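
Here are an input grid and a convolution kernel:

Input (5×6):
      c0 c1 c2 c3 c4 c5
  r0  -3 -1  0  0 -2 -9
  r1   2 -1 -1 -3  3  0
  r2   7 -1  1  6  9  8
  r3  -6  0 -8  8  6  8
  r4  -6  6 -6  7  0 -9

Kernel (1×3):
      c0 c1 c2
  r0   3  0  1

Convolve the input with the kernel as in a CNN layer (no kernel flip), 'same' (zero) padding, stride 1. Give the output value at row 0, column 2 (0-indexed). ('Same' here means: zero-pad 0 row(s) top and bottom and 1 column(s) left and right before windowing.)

The receptive field on the zero-padded input at this output position is [-1 0 0]. Elementwise product with the kernel and sum: -1·3 + 0·1.

-3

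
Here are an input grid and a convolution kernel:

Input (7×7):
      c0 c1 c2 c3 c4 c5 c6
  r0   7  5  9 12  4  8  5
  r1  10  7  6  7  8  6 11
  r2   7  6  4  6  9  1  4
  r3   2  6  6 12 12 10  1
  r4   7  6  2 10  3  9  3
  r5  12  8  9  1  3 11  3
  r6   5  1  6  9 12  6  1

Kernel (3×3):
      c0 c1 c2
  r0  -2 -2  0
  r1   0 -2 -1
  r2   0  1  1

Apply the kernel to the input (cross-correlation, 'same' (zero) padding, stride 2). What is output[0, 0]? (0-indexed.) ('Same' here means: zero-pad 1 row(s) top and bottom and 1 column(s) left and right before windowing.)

-2

The receptive field on the zero-padded input at this output position is [0 0 0 / 0 7 5 / 0 10 7]. Elementwise product with the kernel and sum: 0·-2 + 0·-2 + 7·-2 + 5·-1 + 10·1 + 7·1.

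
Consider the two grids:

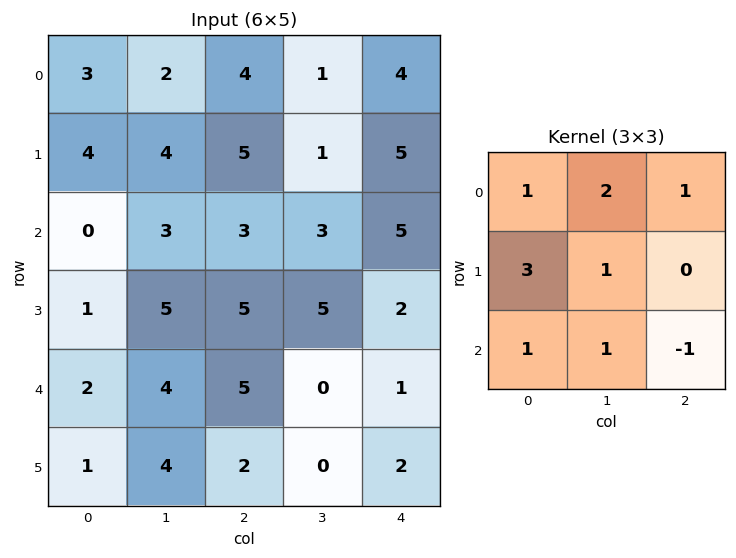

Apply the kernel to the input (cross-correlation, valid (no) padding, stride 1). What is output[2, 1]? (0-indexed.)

41

The receptive field on the input at this output position is [3 3 3 / 5 5 5 / 4 5 0]. Elementwise product with the kernel and sum: 3·1 + 3·2 + 3·1 + 5·3 + 5·1 + 4·1 + 5·1 + 0·-1.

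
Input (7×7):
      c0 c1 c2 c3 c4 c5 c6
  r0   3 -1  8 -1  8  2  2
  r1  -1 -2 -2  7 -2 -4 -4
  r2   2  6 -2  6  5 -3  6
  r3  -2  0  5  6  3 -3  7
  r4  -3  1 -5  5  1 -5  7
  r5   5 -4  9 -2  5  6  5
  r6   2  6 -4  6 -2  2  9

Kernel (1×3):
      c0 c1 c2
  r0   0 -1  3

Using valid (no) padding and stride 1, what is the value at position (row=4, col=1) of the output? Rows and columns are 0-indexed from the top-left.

The receptive field on the input at this output position is [1 -5 5]. Elementwise product with the kernel and sum: -5·-1 + 5·3.

20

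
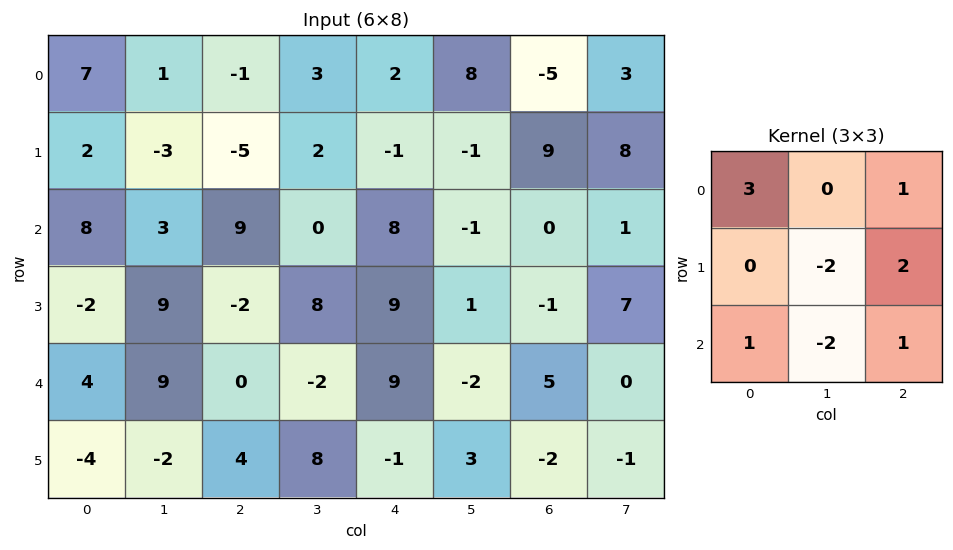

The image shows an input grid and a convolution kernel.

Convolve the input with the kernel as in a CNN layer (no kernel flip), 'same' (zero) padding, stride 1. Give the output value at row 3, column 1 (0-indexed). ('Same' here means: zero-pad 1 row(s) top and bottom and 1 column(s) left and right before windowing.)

-3

The receptive field on the zero-padded input at this output position is [8 3 9 / -2 9 -2 / 4 9 0]. Elementwise product with the kernel and sum: 8·3 + 9·1 + 9·-2 + -2·2 + 4·1 + 9·-2 + 0·1.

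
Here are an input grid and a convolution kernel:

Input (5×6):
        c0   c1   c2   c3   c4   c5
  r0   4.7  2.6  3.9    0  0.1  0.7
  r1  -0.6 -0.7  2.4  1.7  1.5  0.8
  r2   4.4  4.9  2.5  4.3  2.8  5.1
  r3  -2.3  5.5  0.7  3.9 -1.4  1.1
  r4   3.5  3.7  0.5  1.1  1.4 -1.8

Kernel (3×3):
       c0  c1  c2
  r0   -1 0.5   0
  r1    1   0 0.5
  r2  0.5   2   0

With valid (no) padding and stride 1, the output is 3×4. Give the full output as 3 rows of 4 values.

9.2 6.95 9.1 9.9
15.75 13.1 10.5 5.05
5.25 6.65 2.1 4.9

Output[0,0]: The receptive field on the input at this output position is [4.7 2.6 3.9 / -0.6 -0.7 2.4 / 4.4 4.9 2.5]. Elementwise product with the kernel and sum: 4.7·-1 + 2.6·0.5 + -0.6·1 + 2.4·0.5 + 4.4·0.5 + 4.9·2.
Output[0,1]: The receptive field on the input at this output position is [2.6 3.9 0 / -0.7 2.4 1.7 / 4.9 2.5 4.3]. Elementwise product with the kernel and sum: 2.6·-1 + 3.9·0.5 + -0.7·1 + 1.7·0.5 + 4.9·0.5 + 2.5·2.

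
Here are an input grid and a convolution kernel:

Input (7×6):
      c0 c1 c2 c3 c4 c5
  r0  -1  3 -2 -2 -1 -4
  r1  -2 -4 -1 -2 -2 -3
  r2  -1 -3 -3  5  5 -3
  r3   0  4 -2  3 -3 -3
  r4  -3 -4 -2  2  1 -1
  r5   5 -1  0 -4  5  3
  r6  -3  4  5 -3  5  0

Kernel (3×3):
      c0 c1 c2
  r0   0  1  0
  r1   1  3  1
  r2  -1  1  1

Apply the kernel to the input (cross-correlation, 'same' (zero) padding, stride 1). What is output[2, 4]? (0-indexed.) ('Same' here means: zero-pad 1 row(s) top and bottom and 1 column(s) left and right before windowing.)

6

The receptive field on the zero-padded input at this output position is [-2 -2 -3 / 5 5 -3 / 3 -3 -3]. Elementwise product with the kernel and sum: -2·1 + 5·1 + 5·3 + -3·1 + 3·-1 + -3·1 + -3·1.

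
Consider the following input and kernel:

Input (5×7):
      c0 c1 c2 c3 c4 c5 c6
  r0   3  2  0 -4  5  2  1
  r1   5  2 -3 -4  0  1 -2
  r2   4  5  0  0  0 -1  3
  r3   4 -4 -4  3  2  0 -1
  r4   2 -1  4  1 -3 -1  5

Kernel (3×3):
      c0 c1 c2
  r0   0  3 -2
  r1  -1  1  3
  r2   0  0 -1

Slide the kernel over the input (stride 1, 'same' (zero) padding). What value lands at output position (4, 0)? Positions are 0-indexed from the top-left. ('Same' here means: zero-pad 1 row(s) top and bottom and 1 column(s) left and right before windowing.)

The receptive field on the zero-padded input at this output position is [0 4 -4 / 0 2 -1 / 0 0 0]. Elementwise product with the kernel and sum: 4·3 + -4·-2 + 0·-1 + 2·1 + -1·3 + 0·-1.

19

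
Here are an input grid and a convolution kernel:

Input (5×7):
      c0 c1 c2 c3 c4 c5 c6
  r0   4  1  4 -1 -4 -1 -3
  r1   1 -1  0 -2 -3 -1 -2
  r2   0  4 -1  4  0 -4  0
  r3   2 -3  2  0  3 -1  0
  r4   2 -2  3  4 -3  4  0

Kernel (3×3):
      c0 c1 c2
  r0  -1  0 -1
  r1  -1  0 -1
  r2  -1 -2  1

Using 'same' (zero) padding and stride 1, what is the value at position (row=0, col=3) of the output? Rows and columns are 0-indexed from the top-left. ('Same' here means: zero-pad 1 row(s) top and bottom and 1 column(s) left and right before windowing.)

The receptive field on the zero-padded input at this output position is [0 0 0 / 4 -1 -4 / 0 -2 -3]. Elementwise product with the kernel and sum: 0·-1 + 0·-1 + 4·-1 + -4·-1 + 0·-1 + -2·-2 + -3·1.

1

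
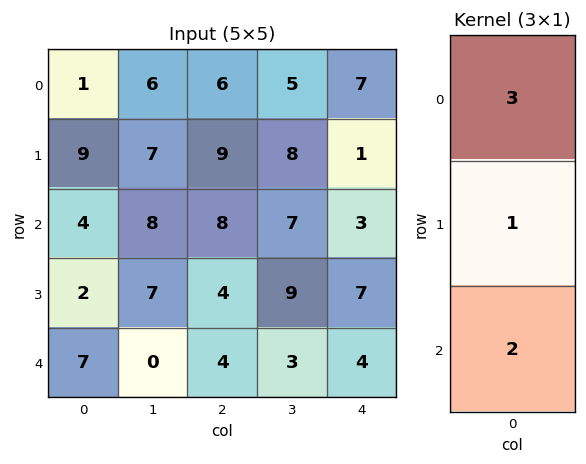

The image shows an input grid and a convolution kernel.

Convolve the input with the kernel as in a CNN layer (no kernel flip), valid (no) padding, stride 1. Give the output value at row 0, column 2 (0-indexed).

The receptive field on the input at this output position is [6 / 9 / 8]. Elementwise product with the kernel and sum: 6·3 + 9·1 + 8·2.

43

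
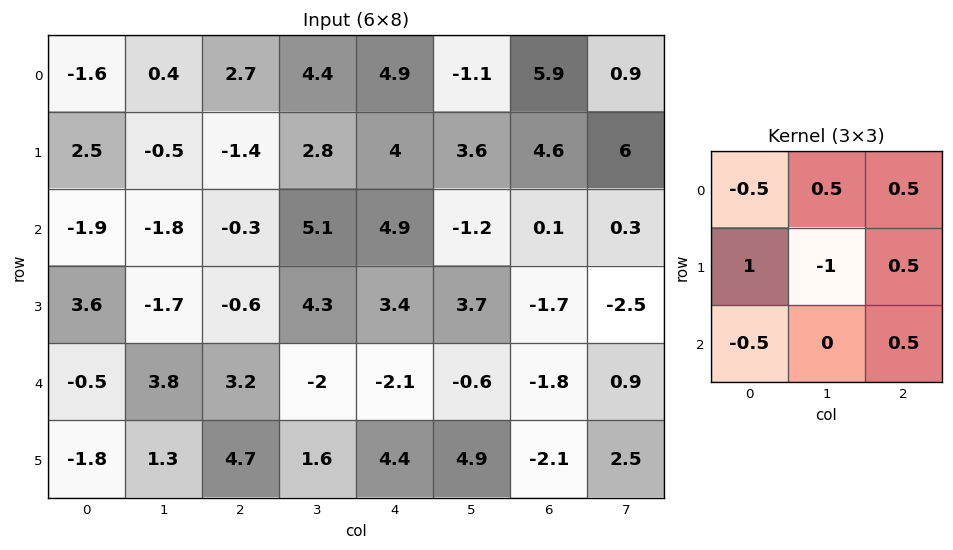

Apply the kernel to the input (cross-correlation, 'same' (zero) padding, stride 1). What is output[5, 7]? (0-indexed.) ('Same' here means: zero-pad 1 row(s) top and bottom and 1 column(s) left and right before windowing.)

The receptive field on the zero-padded input at this output position is [-1.8 0.9 0 / -2.1 2.5 0 / 0 0 0]. Elementwise product with the kernel and sum: -1.8·-0.5 + 0.9·0.5 + 0·0.5 + -2.1·1 + 2.5·-1 + 0·0.5 + 0·-0.5 + 0·0.5.

-3.25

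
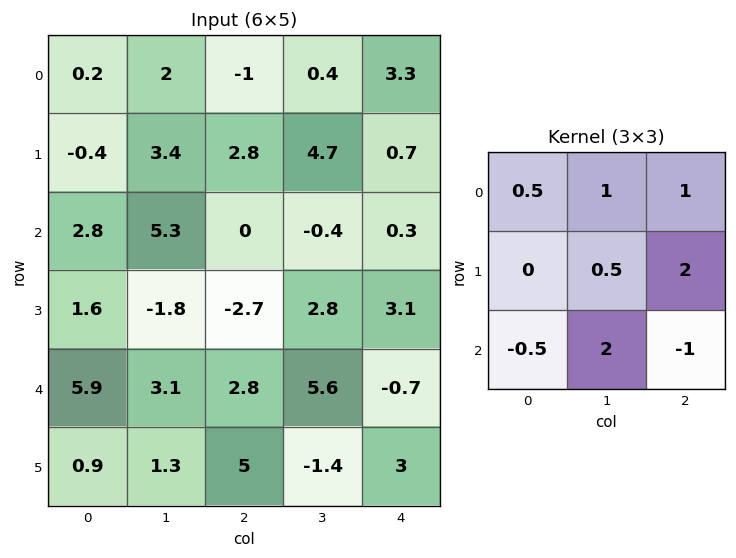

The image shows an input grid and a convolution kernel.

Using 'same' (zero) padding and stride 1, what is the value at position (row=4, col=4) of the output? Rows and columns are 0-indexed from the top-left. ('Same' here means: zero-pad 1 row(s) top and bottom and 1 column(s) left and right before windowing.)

The receptive field on the zero-padded input at this output position is [2.8 3.1 0 / 5.6 -0.7 0 / -1.4 3 0]. Elementwise product with the kernel and sum: 2.8·0.5 + 3.1·1 + 0·1 + -0.7·0.5 + 0·2 + -1.4·-0.5 + 3·2 + 0·-1.

10.85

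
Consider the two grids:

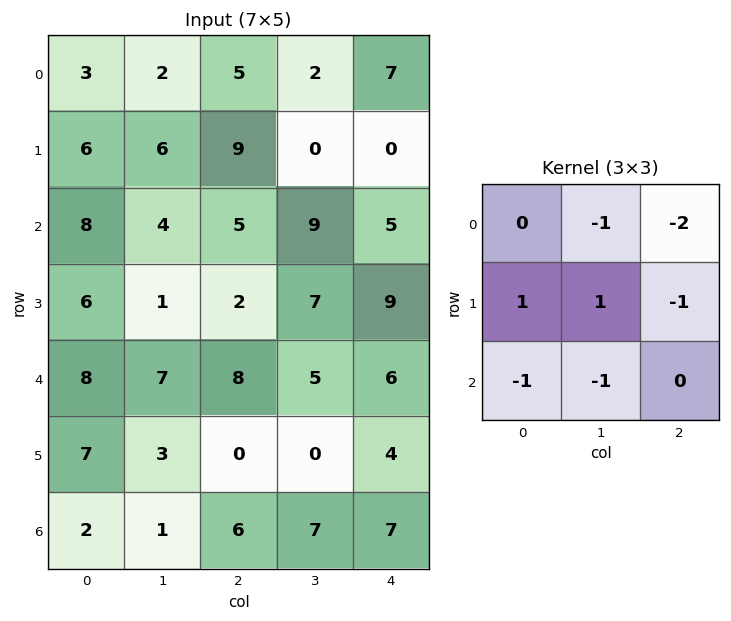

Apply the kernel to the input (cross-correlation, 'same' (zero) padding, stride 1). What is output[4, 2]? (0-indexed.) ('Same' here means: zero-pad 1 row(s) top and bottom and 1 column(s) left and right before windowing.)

The receptive field on the zero-padded input at this output position is [1 2 7 / 7 8 5 / 3 0 0]. Elementwise product with the kernel and sum: 2·-1 + 7·-2 + 7·1 + 8·1 + 5·-1 + 3·-1 + 0·-1.

-9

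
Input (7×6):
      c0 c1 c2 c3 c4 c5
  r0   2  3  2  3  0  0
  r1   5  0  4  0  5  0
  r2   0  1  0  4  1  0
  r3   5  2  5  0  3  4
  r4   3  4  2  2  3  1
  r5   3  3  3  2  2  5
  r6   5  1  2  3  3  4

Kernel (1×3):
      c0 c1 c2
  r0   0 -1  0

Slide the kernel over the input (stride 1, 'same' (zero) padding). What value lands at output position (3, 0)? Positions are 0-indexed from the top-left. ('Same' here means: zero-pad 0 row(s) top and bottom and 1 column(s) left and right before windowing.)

-5

The receptive field on the zero-padded input at this output position is [0 5 2]. Elementwise product with the kernel and sum: 5·-1.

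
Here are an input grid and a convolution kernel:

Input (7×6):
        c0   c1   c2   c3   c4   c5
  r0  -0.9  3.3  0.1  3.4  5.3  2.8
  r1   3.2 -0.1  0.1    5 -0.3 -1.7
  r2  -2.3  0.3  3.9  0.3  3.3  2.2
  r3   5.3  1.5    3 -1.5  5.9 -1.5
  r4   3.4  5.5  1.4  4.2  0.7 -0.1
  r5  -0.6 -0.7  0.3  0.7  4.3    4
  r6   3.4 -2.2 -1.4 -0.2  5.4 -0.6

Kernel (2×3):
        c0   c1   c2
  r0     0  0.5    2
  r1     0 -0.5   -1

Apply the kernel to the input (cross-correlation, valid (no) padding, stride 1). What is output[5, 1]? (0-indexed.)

2.45

The receptive field on the input at this output position is [-0.7 0.3 0.7 / -2.2 -1.4 -0.2]. Elementwise product with the kernel and sum: 0.3·0.5 + 0.7·2 + -1.4·-0.5 + -0.2·-1.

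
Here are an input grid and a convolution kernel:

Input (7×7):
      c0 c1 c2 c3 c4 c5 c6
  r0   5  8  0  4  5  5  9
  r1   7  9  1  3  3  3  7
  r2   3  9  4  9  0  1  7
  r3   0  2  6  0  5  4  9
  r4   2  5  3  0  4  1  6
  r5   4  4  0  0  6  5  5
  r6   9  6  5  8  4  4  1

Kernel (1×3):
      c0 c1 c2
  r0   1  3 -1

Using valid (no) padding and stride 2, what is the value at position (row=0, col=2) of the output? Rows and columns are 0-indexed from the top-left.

11

The receptive field on the input at this output position is [5 5 9]. Elementwise product with the kernel and sum: 5·1 + 5·3 + 9·-1.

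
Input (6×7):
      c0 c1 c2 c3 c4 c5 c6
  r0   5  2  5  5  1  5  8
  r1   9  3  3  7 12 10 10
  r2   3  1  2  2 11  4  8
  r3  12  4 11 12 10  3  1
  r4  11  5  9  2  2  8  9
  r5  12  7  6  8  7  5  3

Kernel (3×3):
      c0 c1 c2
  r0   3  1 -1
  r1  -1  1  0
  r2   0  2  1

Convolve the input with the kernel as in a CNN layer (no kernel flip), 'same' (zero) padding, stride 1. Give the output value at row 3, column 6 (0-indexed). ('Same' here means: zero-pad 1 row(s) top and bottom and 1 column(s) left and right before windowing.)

36

The receptive field on the zero-padded input at this output position is [4 8 0 / 3 1 0 / 8 9 0]. Elementwise product with the kernel and sum: 4·3 + 8·1 + 0·-1 + 3·-1 + 1·1 + 9·2 + 0·1.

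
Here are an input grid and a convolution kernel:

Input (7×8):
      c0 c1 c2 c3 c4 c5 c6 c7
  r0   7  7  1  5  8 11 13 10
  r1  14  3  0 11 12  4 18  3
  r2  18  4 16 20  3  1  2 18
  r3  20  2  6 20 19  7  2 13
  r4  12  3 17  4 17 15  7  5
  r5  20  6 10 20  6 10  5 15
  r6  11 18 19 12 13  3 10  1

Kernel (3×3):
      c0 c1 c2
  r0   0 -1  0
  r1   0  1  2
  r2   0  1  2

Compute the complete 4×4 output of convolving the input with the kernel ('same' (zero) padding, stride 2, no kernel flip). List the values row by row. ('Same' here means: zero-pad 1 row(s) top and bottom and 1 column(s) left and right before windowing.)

Output[0,0]: The receptive field on the zero-padded input at this output position is [0 0 0 / 0 7 7 / 0 14 3]. Elementwise product with the kernel and sum: 0·-1 + 7·1 + 7·2 + 14·1 + 3·2.
Output[0,1]: The receptive field on the zero-padded input at this output position is [0 0 0 / 7 1 5 / 3 0 11]. Elementwise product with the kernel and sum: 0·-1 + 1·1 + 5·2 + 0·1 + 11·2.

41 33 50 57
36 102 26 48
30 69 54 50
27 33 13 7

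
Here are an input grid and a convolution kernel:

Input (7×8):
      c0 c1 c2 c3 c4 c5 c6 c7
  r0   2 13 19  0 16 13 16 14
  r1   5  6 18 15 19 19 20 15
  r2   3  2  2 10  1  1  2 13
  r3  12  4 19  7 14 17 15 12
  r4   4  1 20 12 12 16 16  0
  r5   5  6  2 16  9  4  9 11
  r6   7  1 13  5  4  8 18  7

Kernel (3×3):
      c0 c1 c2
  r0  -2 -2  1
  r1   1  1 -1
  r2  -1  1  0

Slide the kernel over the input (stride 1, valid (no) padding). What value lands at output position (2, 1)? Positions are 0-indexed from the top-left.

The receptive field on the input at this output position is [2 2 10 / 4 19 7 / 1 20 12]. Elementwise product with the kernel and sum: 2·-2 + 2·-2 + 10·1 + 4·1 + 19·1 + 7·-1 + 1·-1 + 20·1.

37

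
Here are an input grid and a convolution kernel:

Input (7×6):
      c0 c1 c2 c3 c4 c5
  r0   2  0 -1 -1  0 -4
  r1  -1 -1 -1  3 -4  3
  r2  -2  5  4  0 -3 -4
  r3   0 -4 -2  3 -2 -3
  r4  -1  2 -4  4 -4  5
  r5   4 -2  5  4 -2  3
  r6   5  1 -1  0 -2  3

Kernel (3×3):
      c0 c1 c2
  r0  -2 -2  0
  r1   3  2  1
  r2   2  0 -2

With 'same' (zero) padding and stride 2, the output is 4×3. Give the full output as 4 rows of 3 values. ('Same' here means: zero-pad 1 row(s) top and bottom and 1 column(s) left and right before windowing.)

Output[0,0]: The receptive field on the zero-padded input at this output position is [0 0 0 / 0 2 0 / 0 -1 -1]. Elementwise product with the kernel and sum: 0·-2 + 0·-2 + 0·3 + 2·2 + 0·1 + 0·2 + -1·-2.

6 -11 -7
11 13 4
4 2 9
3 -5 -5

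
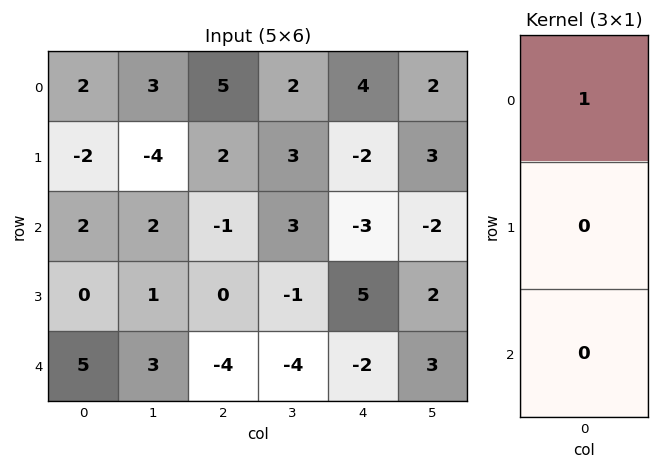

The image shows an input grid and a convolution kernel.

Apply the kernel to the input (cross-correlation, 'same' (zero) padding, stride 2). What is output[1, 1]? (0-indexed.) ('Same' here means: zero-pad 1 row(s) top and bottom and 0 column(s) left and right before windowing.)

The receptive field on the zero-padded input at this output position is [2 / -1 / 0]. Elementwise product with the kernel and sum: 2·1.

2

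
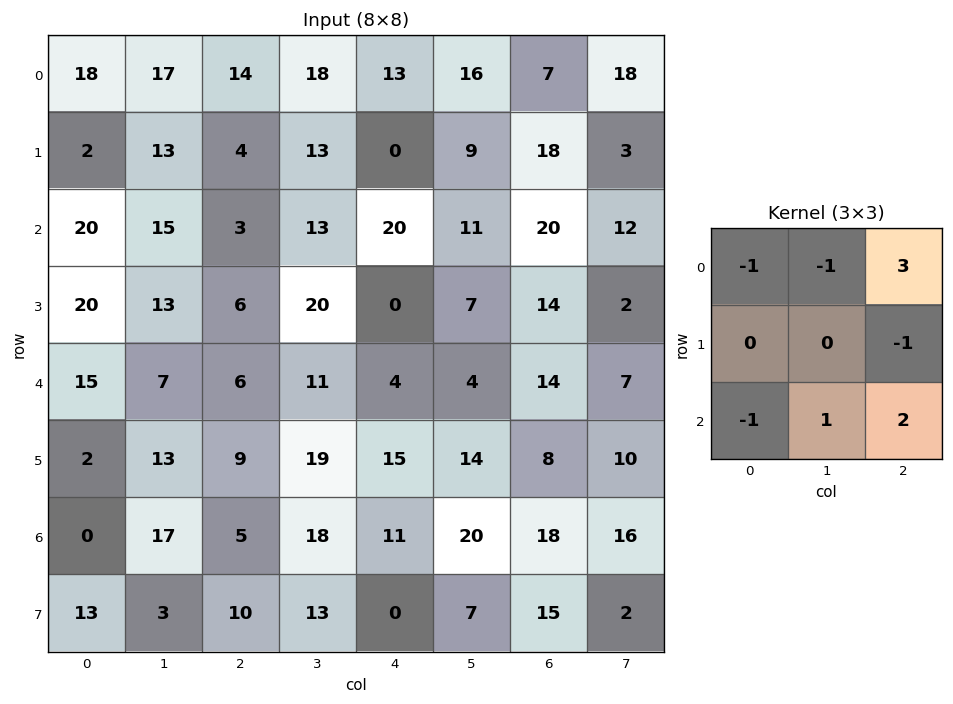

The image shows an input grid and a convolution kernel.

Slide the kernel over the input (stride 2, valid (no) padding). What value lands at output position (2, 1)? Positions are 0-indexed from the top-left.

15

The receptive field on the input at this output position is [6 11 4 / 9 19 15 / 5 18 11]. Elementwise product with the kernel and sum: 6·-1 + 11·-1 + 4·3 + 15·-1 + 5·-1 + 18·1 + 11·2.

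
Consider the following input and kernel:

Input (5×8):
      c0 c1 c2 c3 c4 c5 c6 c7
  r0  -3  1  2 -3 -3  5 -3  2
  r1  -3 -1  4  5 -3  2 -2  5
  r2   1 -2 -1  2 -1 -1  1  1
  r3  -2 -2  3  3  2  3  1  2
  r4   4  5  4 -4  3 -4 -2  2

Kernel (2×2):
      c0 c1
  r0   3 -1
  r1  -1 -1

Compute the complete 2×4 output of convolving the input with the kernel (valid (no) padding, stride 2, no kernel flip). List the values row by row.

Output[0,0]: The receptive field on the input at this output position is [-3 1 / -3 -1]. Elementwise product with the kernel and sum: -3·3 + 1·-1 + -3·-1 + -1·-1.
Output[0,1]: The receptive field on the input at this output position is [2 -3 / 4 5]. Elementwise product with the kernel and sum: 2·3 + -3·-1 + 4·-1 + 5·-1.

-6 0 -13 -14
9 -11 -7 -1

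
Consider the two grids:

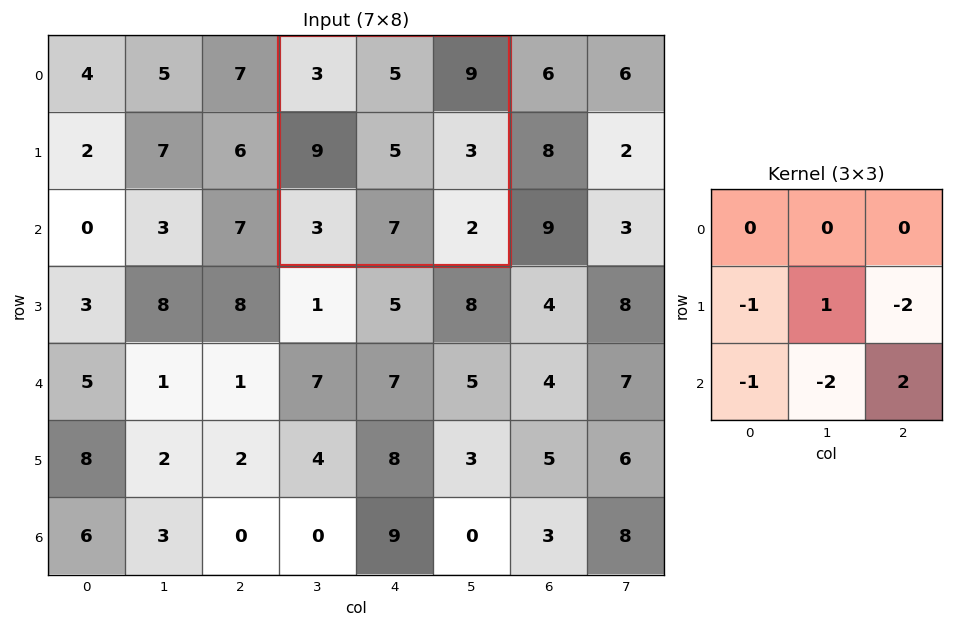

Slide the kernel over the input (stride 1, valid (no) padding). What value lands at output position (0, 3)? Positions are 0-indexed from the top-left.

The receptive field on the input at this output position is [3 5 9 / 9 5 3 / 3 7 2]. Elementwise product with the kernel and sum: 9·-1 + 5·1 + 3·-2 + 3·-1 + 7·-2 + 2·2.

-23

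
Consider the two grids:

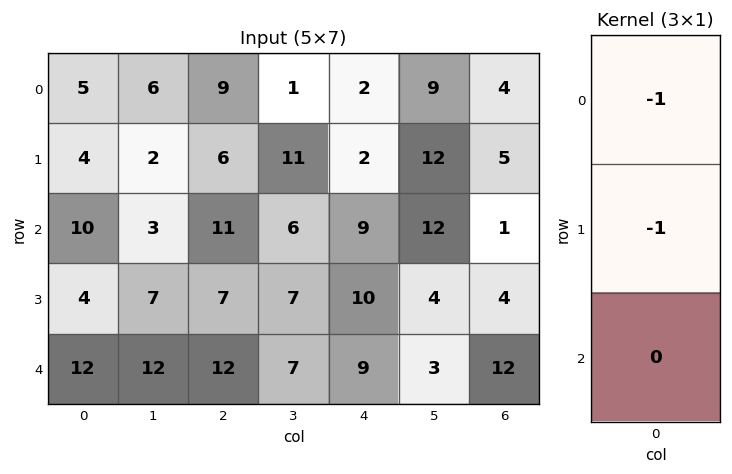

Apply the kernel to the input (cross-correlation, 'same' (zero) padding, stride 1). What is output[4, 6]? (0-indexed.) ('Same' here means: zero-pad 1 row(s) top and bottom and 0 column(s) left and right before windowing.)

The receptive field on the zero-padded input at this output position is [4 / 12 / 0]. Elementwise product with the kernel and sum: 4·-1 + 12·-1.

-16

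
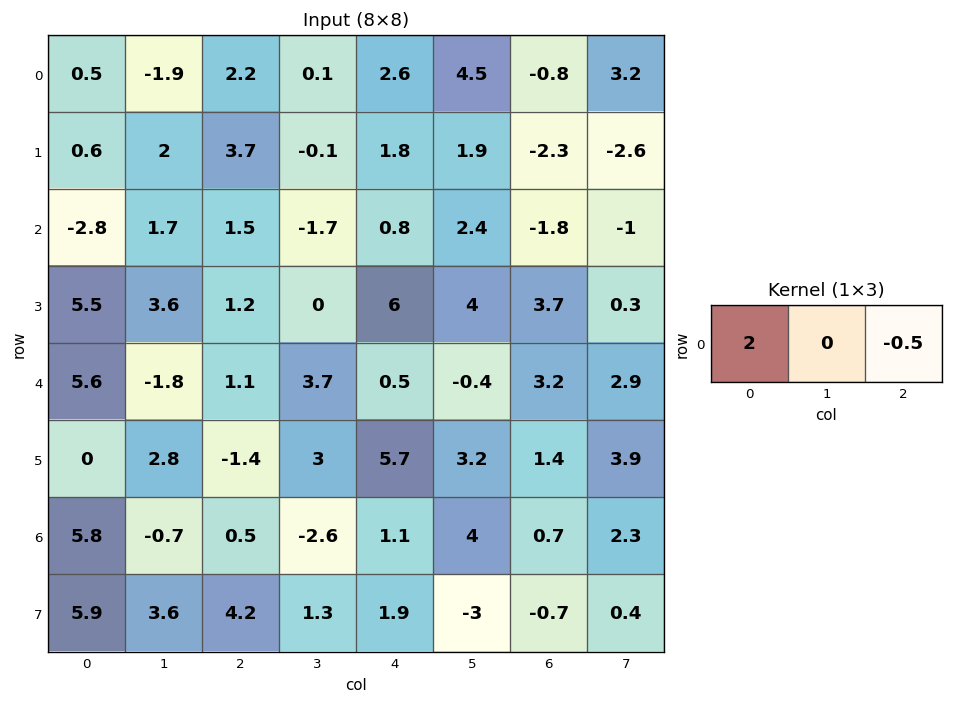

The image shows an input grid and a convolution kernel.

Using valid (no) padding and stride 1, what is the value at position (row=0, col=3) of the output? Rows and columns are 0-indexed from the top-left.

The receptive field on the input at this output position is [0.1 2.6 4.5]. Elementwise product with the kernel and sum: 0.1·2 + 4.5·-0.5.

-2.05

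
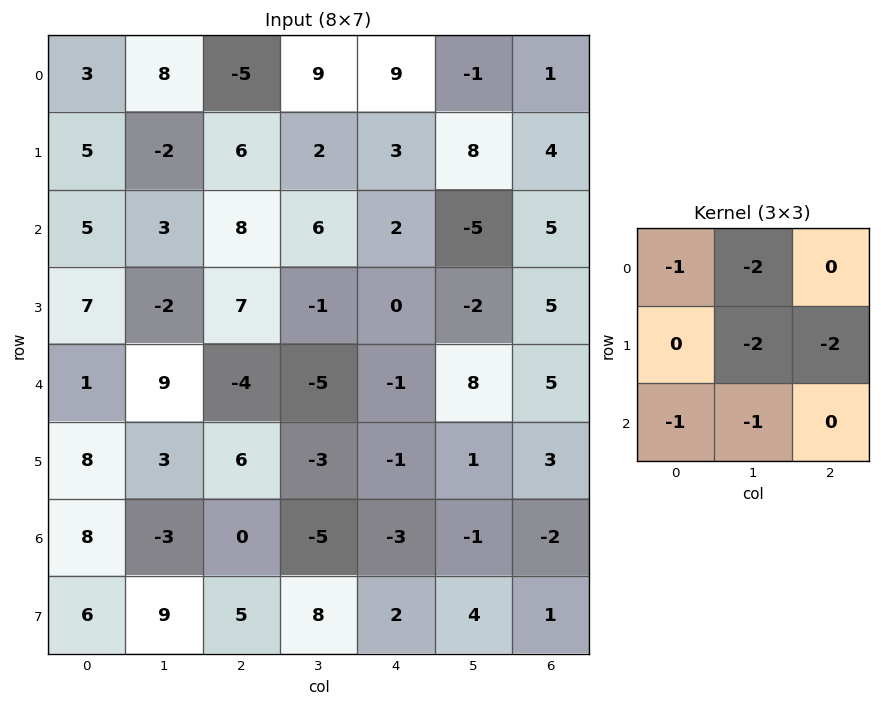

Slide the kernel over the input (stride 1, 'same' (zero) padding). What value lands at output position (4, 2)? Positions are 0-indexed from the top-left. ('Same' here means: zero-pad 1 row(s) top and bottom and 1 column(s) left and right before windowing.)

-3

The receptive field on the zero-padded input at this output position is [-2 7 -1 / 9 -4 -5 / 3 6 -3]. Elementwise product with the kernel and sum: -2·-1 + 7·-2 + -4·-2 + -5·-2 + 3·-1 + 6·-1.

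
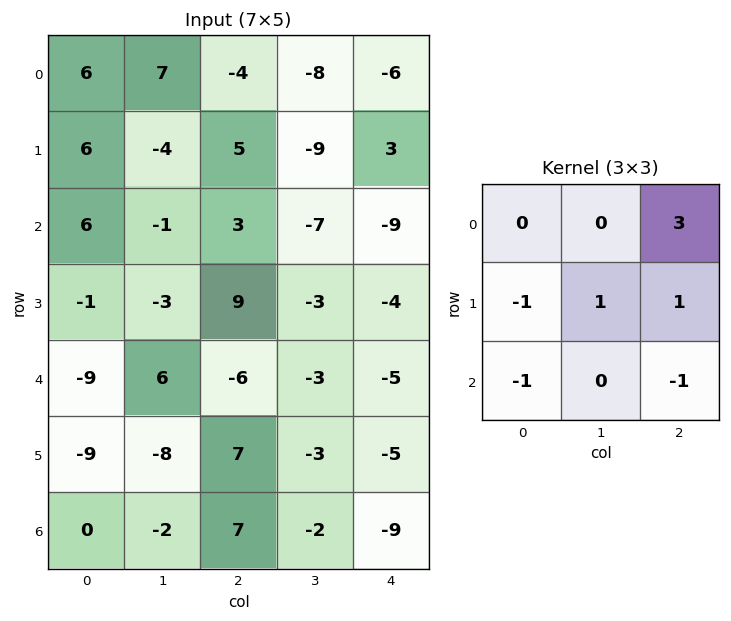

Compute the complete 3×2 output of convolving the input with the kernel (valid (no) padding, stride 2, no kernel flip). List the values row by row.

-26 -23
31 -32
-17 -28

Output[0,0]: The receptive field on the input at this output position is [6 7 -4 / 6 -4 5 / 6 -1 3]. Elementwise product with the kernel and sum: -4·3 + 6·-1 + -4·1 + 5·1 + 6·-1 + 3·-1.
Output[0,1]: The receptive field on the input at this output position is [-4 -8 -6 / 5 -9 3 / 3 -7 -9]. Elementwise product with the kernel and sum: -6·3 + 5·-1 + -9·1 + 3·1 + 3·-1 + -9·-1.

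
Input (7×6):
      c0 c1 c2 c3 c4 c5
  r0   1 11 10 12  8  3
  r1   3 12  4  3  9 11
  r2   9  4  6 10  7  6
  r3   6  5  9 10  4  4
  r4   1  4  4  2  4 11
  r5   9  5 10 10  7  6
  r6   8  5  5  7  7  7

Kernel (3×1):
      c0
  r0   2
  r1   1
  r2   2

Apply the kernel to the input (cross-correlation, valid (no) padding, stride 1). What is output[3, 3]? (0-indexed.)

The receptive field on the input at this output position is [10 / 2 / 10]. Elementwise product with the kernel and sum: 10·2 + 2·1 + 10·2.

42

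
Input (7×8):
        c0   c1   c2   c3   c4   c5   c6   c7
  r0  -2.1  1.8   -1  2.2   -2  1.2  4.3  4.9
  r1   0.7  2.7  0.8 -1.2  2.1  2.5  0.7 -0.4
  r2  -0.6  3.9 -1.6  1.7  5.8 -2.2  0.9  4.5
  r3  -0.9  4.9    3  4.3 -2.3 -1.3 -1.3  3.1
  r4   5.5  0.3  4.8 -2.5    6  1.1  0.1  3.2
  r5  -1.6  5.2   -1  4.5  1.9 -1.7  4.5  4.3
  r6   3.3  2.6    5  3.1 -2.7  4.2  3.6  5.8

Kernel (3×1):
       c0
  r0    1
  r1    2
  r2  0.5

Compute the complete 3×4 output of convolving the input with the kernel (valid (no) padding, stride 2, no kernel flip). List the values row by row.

-1 -0.2 5.1 6.15
0.35 6.8 4.2 -1.65
3.95 5.3 8.45 10.9

Output[0,0]: The receptive field on the input at this output position is [-2.1 / 0.7 / -0.6]. Elementwise product with the kernel and sum: -2.1·1 + 0.7·2 + -0.6·0.5.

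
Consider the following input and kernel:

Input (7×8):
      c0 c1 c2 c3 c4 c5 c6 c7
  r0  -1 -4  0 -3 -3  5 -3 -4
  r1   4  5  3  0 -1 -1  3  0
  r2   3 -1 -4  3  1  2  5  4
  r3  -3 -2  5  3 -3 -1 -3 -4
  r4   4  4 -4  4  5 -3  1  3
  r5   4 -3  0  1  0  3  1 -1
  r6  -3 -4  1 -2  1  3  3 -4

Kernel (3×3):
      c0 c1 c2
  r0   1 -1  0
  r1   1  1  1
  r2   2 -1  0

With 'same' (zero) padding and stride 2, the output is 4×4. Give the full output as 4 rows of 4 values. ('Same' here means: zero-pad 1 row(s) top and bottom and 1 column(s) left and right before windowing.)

Output[0,0]: The receptive field on the zero-padded input at this output position is [0 0 0 / 0 -1 -4 / 0 4 5]. Elementwise product with the kernel and sum: 0·1 + 0·-1 + 0·1 + -1·1 + -4·1 + 0·2 + 4·-1.
Output[0,1]: The receptive field on the zero-padded input at this output position is [0 0 0 / -4 0 -3 / 5 3 0]. Elementwise product with the kernel and sum: 0·1 + 0·-1 + -4·1 + 0·1 + -3·1 + 5·2 + 3·-1.

-9 0 0 -7
1 -9 16 8
7 -9 14 8
-11 -8 3 4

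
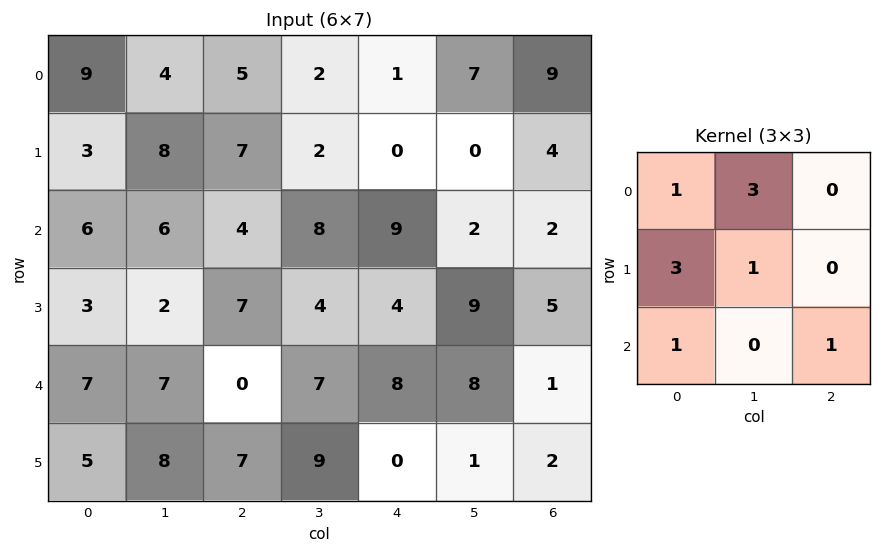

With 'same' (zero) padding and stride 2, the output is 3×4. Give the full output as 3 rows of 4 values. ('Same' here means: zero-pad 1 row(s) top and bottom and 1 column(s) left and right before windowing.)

Output[0,0]: The receptive field on the zero-padded input at this output position is [0 0 0 / 0 9 4 / 0 3 8]. Elementwise product with the kernel and sum: 0·1 + 0·3 + 0·3 + 9·1 + 0·1 + 8·1.
Output[0,1]: The receptive field on the zero-padded input at this output position is [0 0 0 / 4 5 2 / 8 7 2]. Elementwise product with the kernel and sum: 0·1 + 0·3 + 4·3 + 5·1 + 8·1 + 2·1.

17 27 9 30
17 57 48 29
24 61 55 50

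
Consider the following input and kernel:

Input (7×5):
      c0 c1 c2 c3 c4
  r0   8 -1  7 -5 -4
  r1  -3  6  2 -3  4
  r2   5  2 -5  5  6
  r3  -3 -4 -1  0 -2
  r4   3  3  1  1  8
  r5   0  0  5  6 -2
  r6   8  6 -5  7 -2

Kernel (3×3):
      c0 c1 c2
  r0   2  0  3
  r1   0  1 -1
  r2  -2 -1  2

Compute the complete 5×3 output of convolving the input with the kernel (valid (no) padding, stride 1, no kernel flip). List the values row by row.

19 -1 12
15 2 13
-15 13 23
3 -1 -35
-28 15 33

Output[0,0]: The receptive field on the input at this output position is [8 -1 7 / -3 6 2 / 5 2 -5]. Elementwise product with the kernel and sum: 8·2 + 7·3 + 6·1 + 2·-1 + 5·-2 + 2·-1 + -5·2.
Output[0,1]: The receptive field on the input at this output position is [-1 7 -5 / 6 2 -3 / 2 -5 5]. Elementwise product with the kernel and sum: -1·2 + -5·3 + 2·1 + -3·-1 + 2·-2 + -5·-1 + 5·2.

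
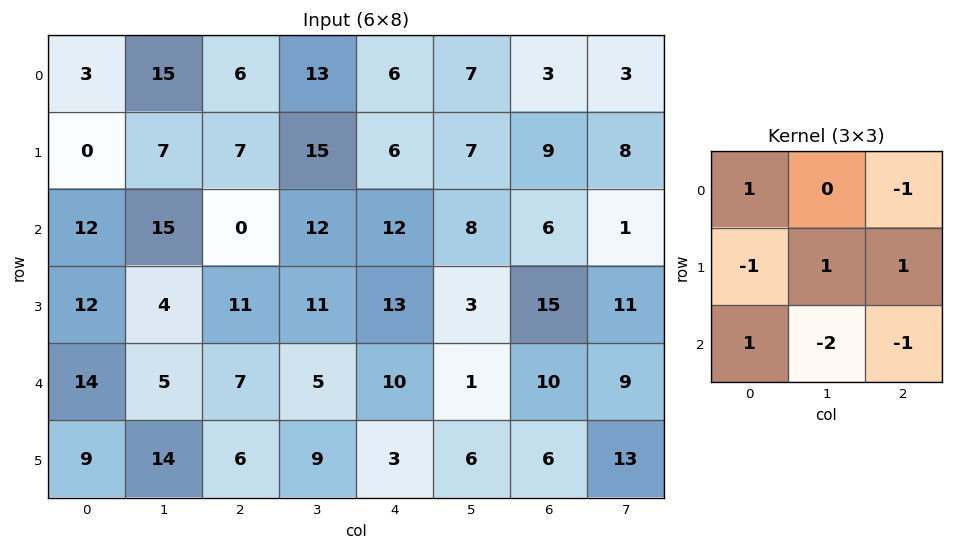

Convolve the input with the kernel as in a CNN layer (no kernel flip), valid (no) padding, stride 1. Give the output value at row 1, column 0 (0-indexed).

The receptive field on the input at this output position is [0 7 7 / 12 15 0 / 12 4 11]. Elementwise product with the kernel and sum: 0·1 + 7·-1 + 12·-1 + 15·1 + 0·1 + 12·1 + 4·-2 + 11·-1.

-11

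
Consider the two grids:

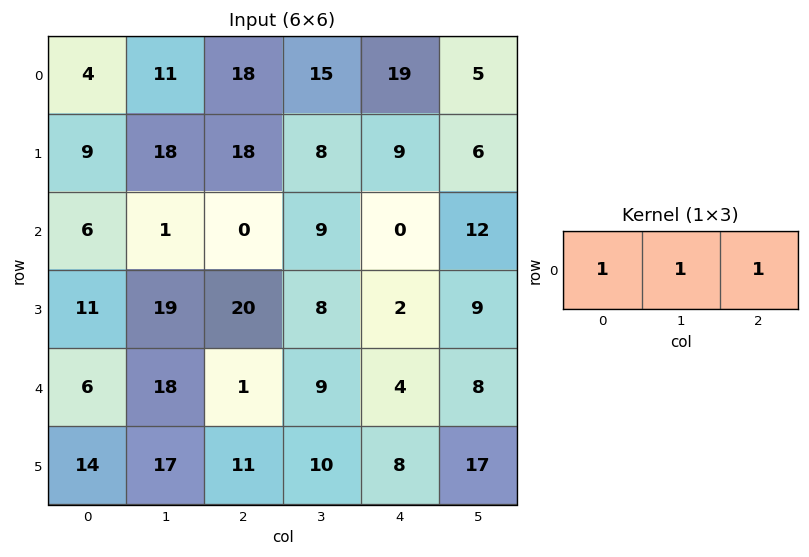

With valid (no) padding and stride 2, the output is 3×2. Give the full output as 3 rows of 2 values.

Output[0,0]: The receptive field on the input at this output position is [4 11 18]. Elementwise product with the kernel and sum: 4·1 + 11·1 + 18·1.
Output[0,1]: The receptive field on the input at this output position is [18 15 19]. Elementwise product with the kernel and sum: 18·1 + 15·1 + 19·1.

33 52
7 9
25 14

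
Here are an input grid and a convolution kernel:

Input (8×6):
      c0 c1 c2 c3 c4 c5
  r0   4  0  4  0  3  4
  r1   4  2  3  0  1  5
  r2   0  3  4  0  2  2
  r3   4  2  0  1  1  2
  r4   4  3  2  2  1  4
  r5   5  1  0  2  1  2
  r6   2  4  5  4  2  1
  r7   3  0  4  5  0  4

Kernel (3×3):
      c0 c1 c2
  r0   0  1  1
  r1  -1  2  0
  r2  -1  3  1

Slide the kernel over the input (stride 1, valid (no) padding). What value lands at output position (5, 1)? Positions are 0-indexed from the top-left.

25

The receptive field on the input at this output position is [1 0 2 / 4 5 4 / 0 4 5]. Elementwise product with the kernel and sum: 0·1 + 2·1 + 4·-1 + 5·2 + 0·-1 + 4·3 + 5·1.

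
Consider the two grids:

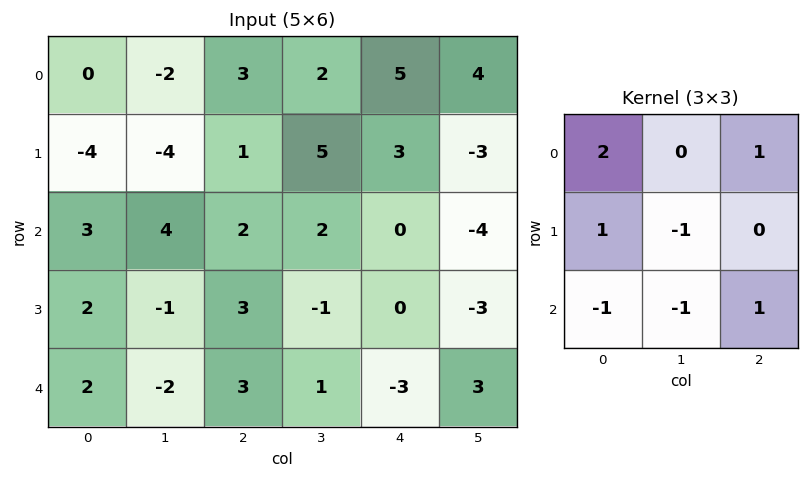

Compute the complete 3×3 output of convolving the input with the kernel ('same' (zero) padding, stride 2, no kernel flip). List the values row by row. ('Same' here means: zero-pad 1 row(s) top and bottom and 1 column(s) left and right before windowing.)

0 3 -14
-10 -4 7
-3 -8 -1

Output[0,0]: The receptive field on the zero-padded input at this output position is [0 0 0 / 0 0 -2 / 0 -4 -4]. Elementwise product with the kernel and sum: 0·2 + 0·1 + 0·1 + 0·-1 + 0·-1 + -4·-1 + -4·1.
Output[0,1]: The receptive field on the zero-padded input at this output position is [0 0 0 / -2 3 2 / -4 1 5]. Elementwise product with the kernel and sum: 0·2 + 0·1 + -2·1 + 3·-1 + -4·-1 + 1·-1 + 5·1.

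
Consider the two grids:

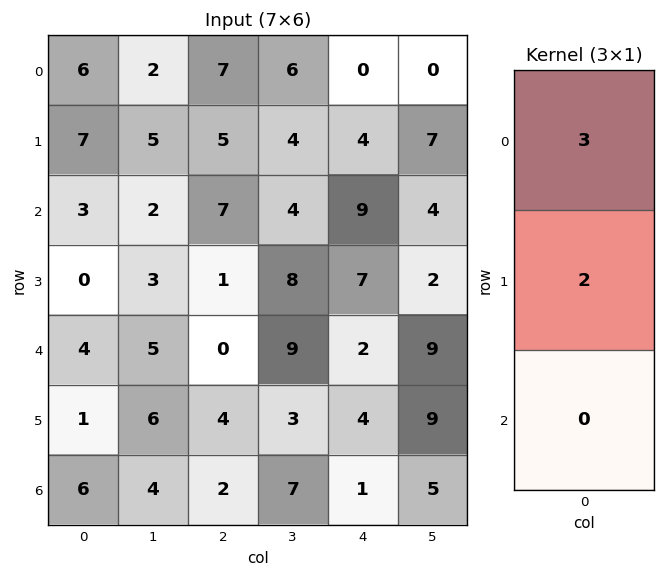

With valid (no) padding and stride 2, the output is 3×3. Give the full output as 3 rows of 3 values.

32 31 8
9 23 41
14 8 14

Output[0,0]: The receptive field on the input at this output position is [6 / 7 / 3]. Elementwise product with the kernel and sum: 6·3 + 7·2.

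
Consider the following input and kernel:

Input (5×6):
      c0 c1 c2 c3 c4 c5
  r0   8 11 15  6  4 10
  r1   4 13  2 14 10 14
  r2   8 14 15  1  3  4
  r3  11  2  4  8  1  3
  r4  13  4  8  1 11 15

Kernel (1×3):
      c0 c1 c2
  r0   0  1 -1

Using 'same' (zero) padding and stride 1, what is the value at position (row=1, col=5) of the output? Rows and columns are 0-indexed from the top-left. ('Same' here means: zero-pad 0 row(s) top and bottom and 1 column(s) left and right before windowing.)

14

The receptive field on the zero-padded input at this output position is [10 14 0]. Elementwise product with the kernel and sum: 14·1 + 0·-1.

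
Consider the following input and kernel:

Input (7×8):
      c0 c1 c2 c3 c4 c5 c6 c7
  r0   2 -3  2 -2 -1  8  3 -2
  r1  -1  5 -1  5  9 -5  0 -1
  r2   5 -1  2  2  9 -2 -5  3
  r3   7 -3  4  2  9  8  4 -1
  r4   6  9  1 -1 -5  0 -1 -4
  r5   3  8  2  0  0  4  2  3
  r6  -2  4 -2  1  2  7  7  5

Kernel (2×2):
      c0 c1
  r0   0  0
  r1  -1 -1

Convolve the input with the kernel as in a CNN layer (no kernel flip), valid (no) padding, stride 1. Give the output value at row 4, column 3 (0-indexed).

The receptive field on the input at this output position is [-1 -5 / 0 0]. Elementwise product with the kernel and sum: 0·-1 + 0·-1.

0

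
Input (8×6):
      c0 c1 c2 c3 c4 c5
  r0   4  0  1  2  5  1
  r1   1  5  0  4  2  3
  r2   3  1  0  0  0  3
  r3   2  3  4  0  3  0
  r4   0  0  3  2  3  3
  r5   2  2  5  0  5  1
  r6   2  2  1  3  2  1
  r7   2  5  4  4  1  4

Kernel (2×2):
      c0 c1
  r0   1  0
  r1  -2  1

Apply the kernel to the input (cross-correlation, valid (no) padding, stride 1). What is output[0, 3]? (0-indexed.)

The receptive field on the input at this output position is [2 5 / 4 2]. Elementwise product with the kernel and sum: 2·1 + 4·-2 + 2·1.

-4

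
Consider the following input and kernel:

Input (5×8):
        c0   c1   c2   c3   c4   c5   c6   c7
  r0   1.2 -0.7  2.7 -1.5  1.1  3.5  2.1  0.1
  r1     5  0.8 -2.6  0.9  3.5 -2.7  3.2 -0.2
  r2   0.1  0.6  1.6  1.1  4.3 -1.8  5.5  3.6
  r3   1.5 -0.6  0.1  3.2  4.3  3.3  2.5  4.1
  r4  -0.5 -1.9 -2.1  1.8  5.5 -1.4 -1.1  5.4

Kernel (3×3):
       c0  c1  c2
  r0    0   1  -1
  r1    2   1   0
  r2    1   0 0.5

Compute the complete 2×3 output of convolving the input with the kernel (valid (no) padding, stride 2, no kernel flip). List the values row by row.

8.3 -3.15 12.75
-0.15 0.85 9.55

Output[0,0]: The receptive field on the input at this output position is [1.2 -0.7 2.7 / 5 0.8 -2.6 / 0.1 0.6 1.6]. Elementwise product with the kernel and sum: -0.7·1 + 2.7·-1 + 5·2 + 0.8·1 + 0.1·1 + 1.6·0.5.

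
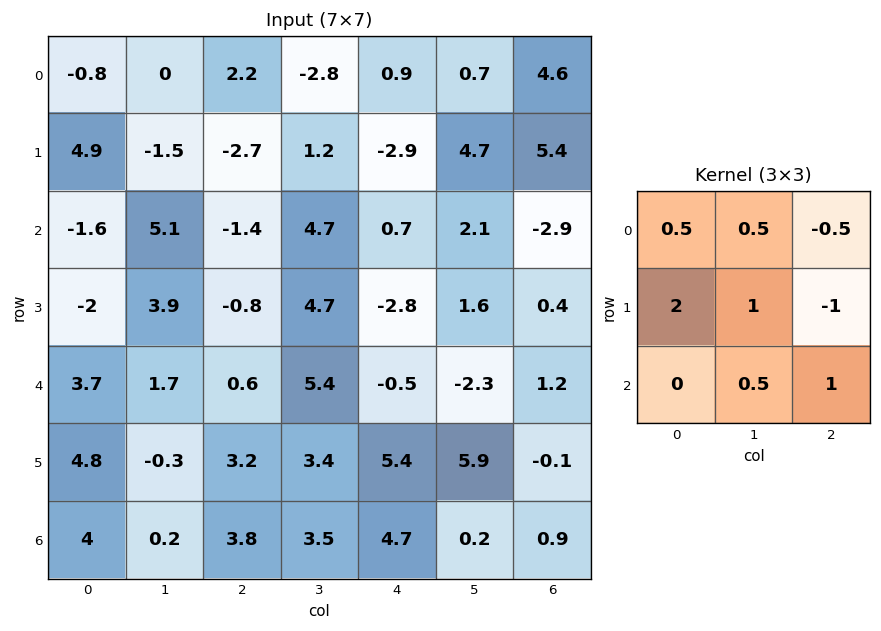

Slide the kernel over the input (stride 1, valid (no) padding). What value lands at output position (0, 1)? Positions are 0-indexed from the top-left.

-0.4

The receptive field on the input at this output position is [0 2.2 -2.8 / -1.5 -2.7 1.2 / 5.1 -1.4 4.7]. Elementwise product with the kernel and sum: 0·0.5 + 2.2·0.5 + -2.8·-0.5 + -1.5·2 + -2.7·1 + 1.2·-1 + -1.4·0.5 + 4.7·1.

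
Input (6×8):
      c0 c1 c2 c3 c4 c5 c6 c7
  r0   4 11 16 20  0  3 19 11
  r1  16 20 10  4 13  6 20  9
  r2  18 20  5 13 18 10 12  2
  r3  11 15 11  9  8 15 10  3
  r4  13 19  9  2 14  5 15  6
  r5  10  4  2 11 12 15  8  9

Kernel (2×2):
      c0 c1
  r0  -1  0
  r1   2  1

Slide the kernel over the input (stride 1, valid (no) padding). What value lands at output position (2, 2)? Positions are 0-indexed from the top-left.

26

The receptive field on the input at this output position is [5 13 / 11 9]. Elementwise product with the kernel and sum: 5·-1 + 11·2 + 9·1.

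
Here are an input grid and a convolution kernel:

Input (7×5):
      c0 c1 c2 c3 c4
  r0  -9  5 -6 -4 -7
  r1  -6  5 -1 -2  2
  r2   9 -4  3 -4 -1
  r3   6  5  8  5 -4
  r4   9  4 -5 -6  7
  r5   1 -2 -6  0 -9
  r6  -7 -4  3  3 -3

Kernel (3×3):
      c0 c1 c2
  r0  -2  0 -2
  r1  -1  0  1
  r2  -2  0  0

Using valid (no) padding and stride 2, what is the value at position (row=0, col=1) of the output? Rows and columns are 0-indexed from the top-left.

23

The receptive field on the input at this output position is [-6 -4 -7 / -1 -2 2 / 3 -4 -1]. Elementwise product with the kernel and sum: -6·-2 + -7·-2 + -1·-1 + 2·1 + 3·-2.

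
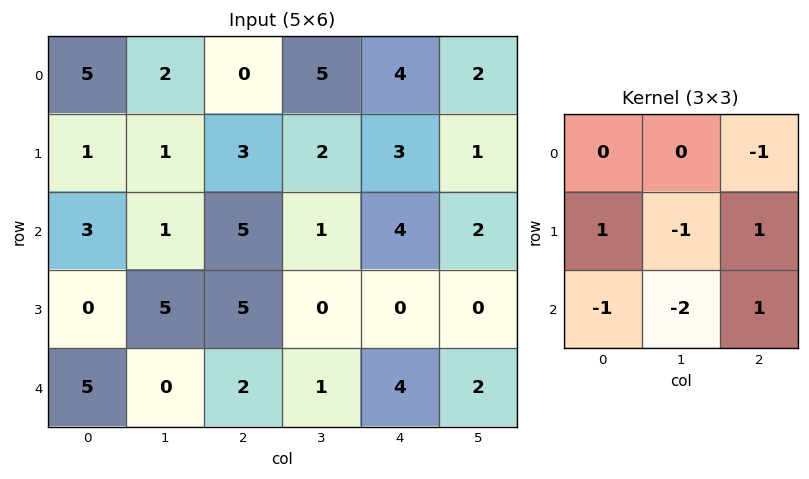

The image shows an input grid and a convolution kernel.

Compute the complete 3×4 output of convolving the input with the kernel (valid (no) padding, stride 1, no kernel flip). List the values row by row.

Output[0,0]: The receptive field on the input at this output position is [5 2 0 / 1 1 3 / 3 1 5]. Elementwise product with the kernel and sum: 0·-1 + 1·1 + 1·-1 + 3·1 + 3·-1 + 1·-2 + 5·1.
Output[0,1]: The receptive field on the input at this output position is [2 0 5 / 1 3 2 / 1 5 1]. Elementwise product with the kernel and sum: 5·-1 + 1·1 + 3·-1 + 2·1 + 1·-1 + 5·-2 + 1·1.

3 -15 -3 -9
-1 -20 0 -2
-8 -4 1 -9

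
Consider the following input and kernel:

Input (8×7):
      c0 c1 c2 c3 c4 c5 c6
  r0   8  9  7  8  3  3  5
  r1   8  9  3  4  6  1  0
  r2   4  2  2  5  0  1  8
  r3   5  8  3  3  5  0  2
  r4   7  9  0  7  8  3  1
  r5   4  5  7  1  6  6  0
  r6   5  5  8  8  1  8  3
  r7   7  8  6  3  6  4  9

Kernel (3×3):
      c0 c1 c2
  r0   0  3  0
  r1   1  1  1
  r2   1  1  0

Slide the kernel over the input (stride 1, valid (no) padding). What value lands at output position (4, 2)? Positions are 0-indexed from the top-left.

51

The receptive field on the input at this output position is [0 7 8 / 7 1 6 / 8 8 1]. Elementwise product with the kernel and sum: 7·3 + 7·1 + 1·1 + 6·1 + 8·1 + 8·1.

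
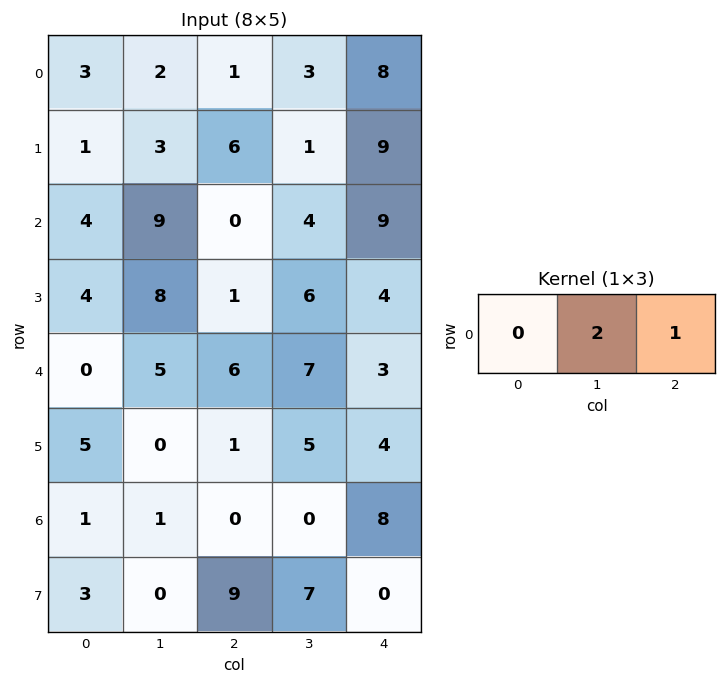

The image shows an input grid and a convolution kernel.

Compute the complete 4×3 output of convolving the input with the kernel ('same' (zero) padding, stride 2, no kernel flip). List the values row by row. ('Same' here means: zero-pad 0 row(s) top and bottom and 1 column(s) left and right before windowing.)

Output[0,0]: The receptive field on the zero-padded input at this output position is [0 3 2]. Elementwise product with the kernel and sum: 3·2 + 2·1.

8 5 16
17 4 18
5 19 6
3 0 16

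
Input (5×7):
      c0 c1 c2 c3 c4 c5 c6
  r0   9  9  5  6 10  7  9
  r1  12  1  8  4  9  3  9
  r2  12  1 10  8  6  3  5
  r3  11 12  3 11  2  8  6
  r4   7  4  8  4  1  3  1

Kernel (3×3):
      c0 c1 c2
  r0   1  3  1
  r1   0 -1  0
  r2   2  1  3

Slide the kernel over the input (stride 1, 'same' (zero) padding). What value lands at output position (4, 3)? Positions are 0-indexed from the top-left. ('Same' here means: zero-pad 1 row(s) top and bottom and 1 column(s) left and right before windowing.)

34

The receptive field on the zero-padded input at this output position is [3 11 2 / 8 4 1 / 0 0 0]. Elementwise product with the kernel and sum: 3·1 + 11·3 + 2·1 + 4·-1 + 0·2 + 0·1 + 0·3.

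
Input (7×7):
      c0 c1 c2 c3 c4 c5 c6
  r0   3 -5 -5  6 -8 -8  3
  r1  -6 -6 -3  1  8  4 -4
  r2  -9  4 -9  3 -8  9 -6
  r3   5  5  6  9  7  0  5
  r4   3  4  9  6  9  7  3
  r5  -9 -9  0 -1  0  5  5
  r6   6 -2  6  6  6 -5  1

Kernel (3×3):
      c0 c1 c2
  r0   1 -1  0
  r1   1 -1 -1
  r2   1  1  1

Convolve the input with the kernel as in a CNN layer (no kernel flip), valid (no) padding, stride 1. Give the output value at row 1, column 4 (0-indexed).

The receptive field on the input at this output position is [8 4 -4 / -8 9 -6 / 7 0 5]. Elementwise product with the kernel and sum: 8·1 + 4·-1 + -8·1 + 9·-1 + -6·-1 + 7·1 + 0·1 + 5·1.

5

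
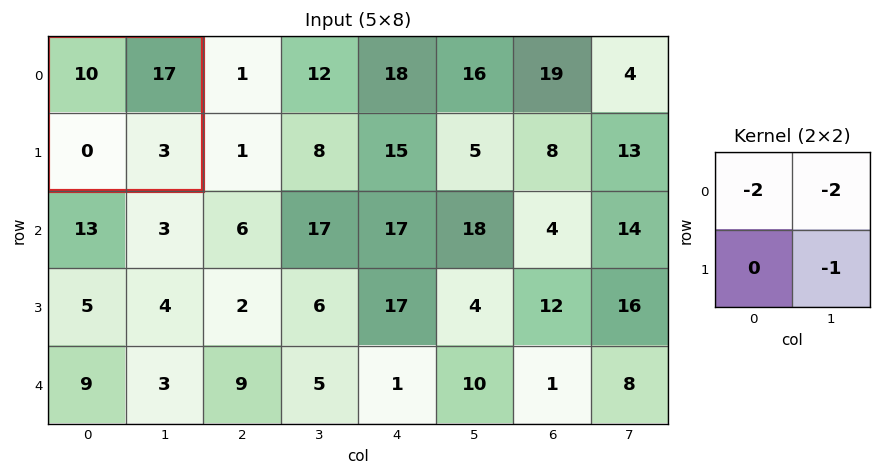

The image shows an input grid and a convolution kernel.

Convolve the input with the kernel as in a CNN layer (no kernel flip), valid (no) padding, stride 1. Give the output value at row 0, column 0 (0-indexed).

-57

The receptive field on the input at this output position is [10 17 / 0 3]. Elementwise product with the kernel and sum: 10·-2 + 17·-2 + 3·-1.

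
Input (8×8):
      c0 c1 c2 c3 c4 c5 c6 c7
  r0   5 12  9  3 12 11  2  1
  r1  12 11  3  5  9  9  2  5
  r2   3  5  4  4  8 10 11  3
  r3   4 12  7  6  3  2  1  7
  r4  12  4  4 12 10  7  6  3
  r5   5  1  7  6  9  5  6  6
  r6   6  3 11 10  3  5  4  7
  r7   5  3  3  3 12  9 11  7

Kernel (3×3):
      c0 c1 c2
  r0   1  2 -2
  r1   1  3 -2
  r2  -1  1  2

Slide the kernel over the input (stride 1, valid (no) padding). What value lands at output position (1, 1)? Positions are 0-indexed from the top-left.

23

The receptive field on the input at this output position is [11 3 5 / 5 4 4 / 12 7 6]. Elementwise product with the kernel and sum: 11·1 + 3·2 + 5·-2 + 5·1 + 4·3 + 4·-2 + 12·-1 + 7·1 + 6·2.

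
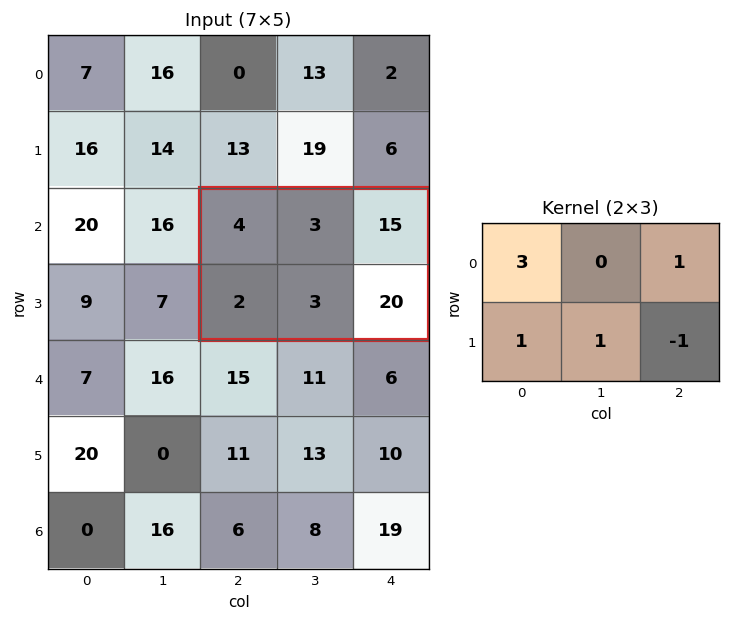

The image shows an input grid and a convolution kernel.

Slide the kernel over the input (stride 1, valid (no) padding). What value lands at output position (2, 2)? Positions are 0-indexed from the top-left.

12

The receptive field on the input at this output position is [4 3 15 / 2 3 20]. Elementwise product with the kernel and sum: 4·3 + 15·1 + 2·1 + 3·1 + 20·-1.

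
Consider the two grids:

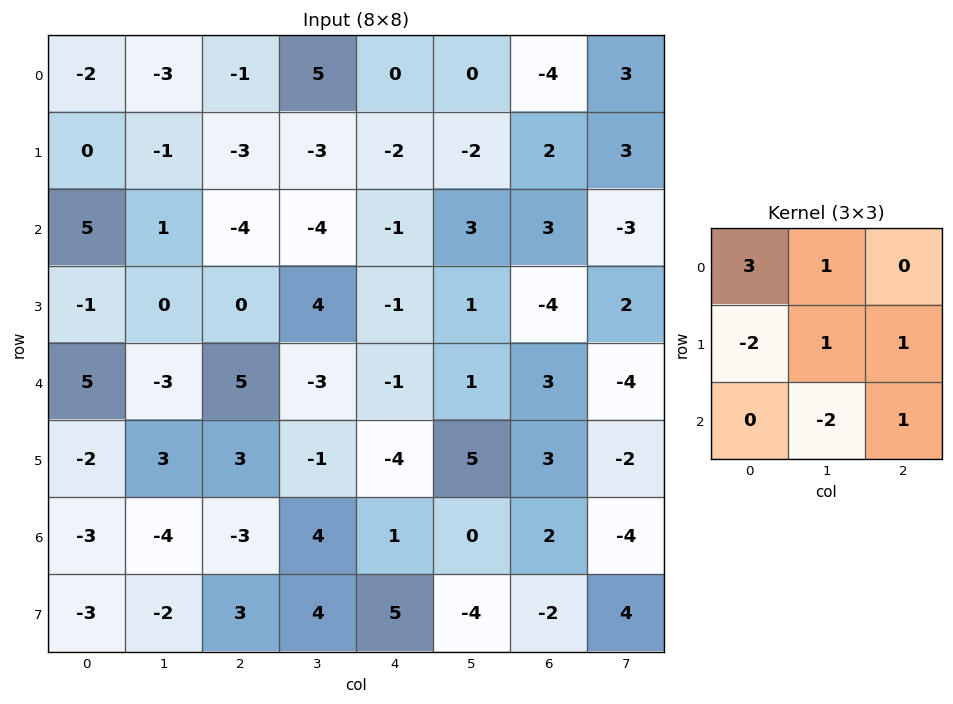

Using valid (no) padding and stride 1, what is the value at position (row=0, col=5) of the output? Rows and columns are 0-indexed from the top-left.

-4

The receptive field on the input at this output position is [0 -4 3 / -2 2 3 / 3 3 -3]. Elementwise product with the kernel and sum: 0·3 + -4·1 + -2·-2 + 2·1 + 3·1 + 3·-2 + -3·1.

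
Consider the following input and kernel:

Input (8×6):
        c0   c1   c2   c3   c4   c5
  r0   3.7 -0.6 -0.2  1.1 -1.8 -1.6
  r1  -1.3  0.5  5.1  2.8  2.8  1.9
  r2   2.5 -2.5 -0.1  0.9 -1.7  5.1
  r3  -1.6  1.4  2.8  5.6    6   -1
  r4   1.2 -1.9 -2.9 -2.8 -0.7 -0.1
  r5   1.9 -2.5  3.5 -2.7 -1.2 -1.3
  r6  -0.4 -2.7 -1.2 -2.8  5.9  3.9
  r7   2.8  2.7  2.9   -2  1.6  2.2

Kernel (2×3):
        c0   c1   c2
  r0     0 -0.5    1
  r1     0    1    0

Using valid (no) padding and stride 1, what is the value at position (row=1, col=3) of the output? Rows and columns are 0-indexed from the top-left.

-1.2

The receptive field on the input at this output position is [2.8 2.8 1.9 / 0.9 -1.7 5.1]. Elementwise product with the kernel and sum: 2.8·-0.5 + 1.9·1 + -1.7·1.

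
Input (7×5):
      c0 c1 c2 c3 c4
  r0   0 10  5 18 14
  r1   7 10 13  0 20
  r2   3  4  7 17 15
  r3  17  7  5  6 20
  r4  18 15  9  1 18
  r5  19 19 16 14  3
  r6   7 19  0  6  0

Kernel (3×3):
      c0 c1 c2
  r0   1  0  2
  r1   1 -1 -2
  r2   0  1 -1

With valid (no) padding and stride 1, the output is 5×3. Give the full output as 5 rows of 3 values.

-22 33 8
20 -28 -1
23 36 -21
15 25 28
23 -14 47

Output[0,0]: The receptive field on the input at this output position is [0 10 5 / 7 10 13 / 3 4 7]. Elementwise product with the kernel and sum: 0·1 + 5·2 + 7·1 + 10·-1 + 13·-2 + 4·1 + 7·-1.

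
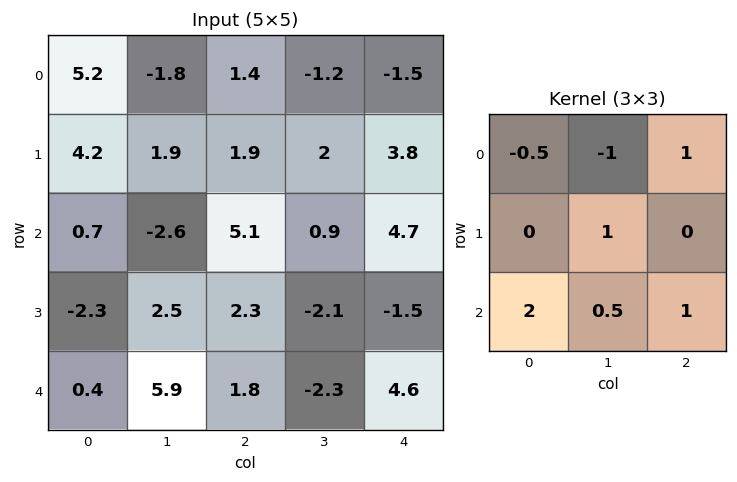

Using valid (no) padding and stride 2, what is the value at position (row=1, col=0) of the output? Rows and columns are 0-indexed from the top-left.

15.4

The receptive field on the input at this output position is [0.7 -2.6 5.1 / -2.3 2.5 2.3 / 0.4 5.9 1.8]. Elementwise product with the kernel and sum: 0.7·-0.5 + -2.6·-1 + 5.1·1 + 2.5·1 + 0.4·2 + 5.9·0.5 + 1.8·1.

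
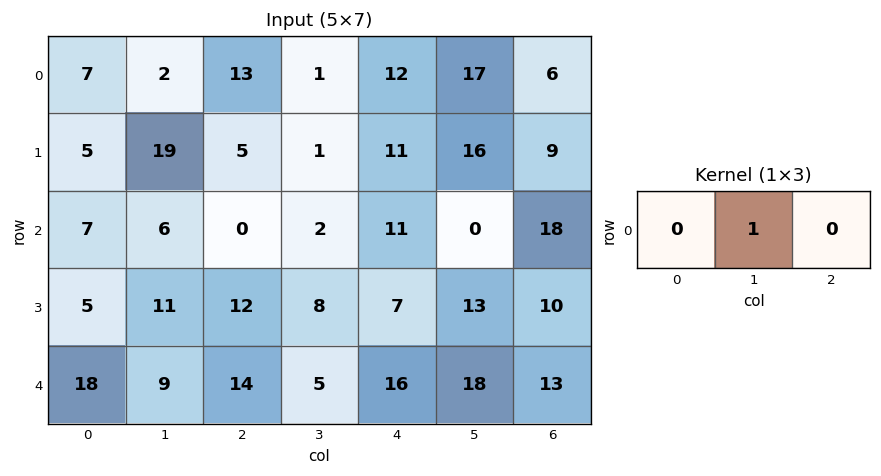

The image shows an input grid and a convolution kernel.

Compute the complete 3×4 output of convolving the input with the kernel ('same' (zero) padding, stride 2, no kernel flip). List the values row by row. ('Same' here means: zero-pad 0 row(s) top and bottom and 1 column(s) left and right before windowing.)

7 13 12 6
7 0 11 18
18 14 16 13

Output[0,0]: The receptive field on the zero-padded input at this output position is [0 7 2]. Elementwise product with the kernel and sum: 7·1.
Output[0,1]: The receptive field on the zero-padded input at this output position is [2 13 1]. Elementwise product with the kernel and sum: 13·1.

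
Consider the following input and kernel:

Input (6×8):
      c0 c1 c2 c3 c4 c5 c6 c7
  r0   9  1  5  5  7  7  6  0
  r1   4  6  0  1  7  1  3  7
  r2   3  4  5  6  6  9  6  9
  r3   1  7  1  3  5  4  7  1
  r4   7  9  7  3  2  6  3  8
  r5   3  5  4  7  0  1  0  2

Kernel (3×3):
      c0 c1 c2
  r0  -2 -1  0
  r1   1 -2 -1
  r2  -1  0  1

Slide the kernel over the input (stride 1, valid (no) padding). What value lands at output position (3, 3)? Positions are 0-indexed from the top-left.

-24

The receptive field on the input at this output position is [3 5 4 / 3 2 6 / 7 0 1]. Elementwise product with the kernel and sum: 3·-2 + 5·-1 + 3·1 + 2·-2 + 6·-1 + 7·-1 + 1·1.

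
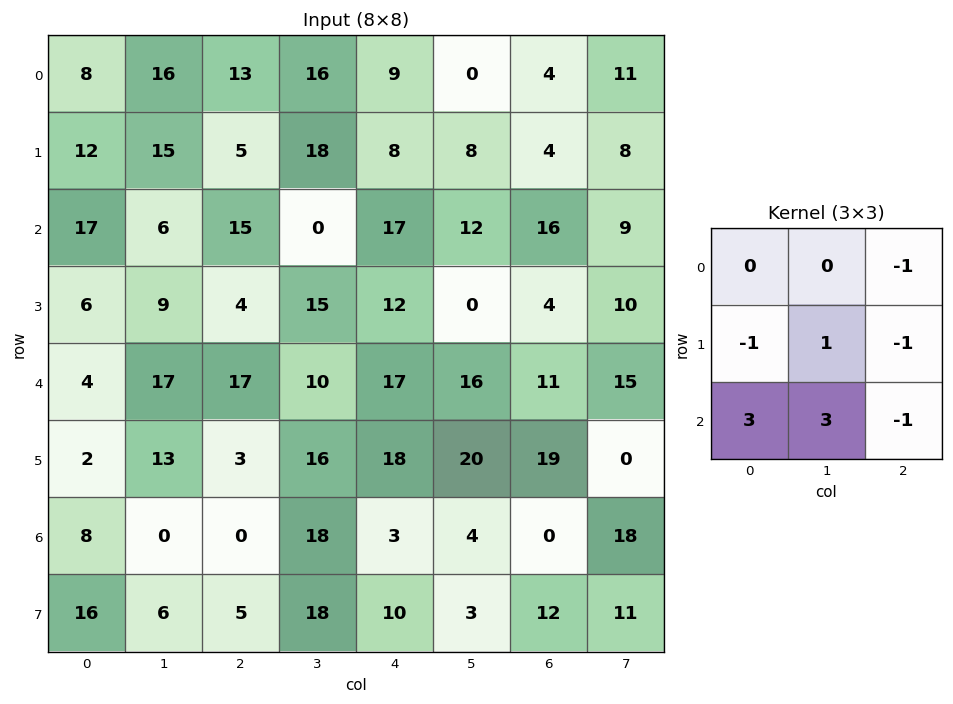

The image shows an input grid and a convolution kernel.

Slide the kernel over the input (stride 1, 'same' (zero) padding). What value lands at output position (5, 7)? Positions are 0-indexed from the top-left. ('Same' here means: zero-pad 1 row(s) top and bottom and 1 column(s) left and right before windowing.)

The receptive field on the zero-padded input at this output position is [11 15 0 / 19 0 0 / 0 18 0]. Elementwise product with the kernel and sum: 0·-1 + 19·-1 + 0·1 + 0·-1 + 0·3 + 18·3 + 0·-1.

35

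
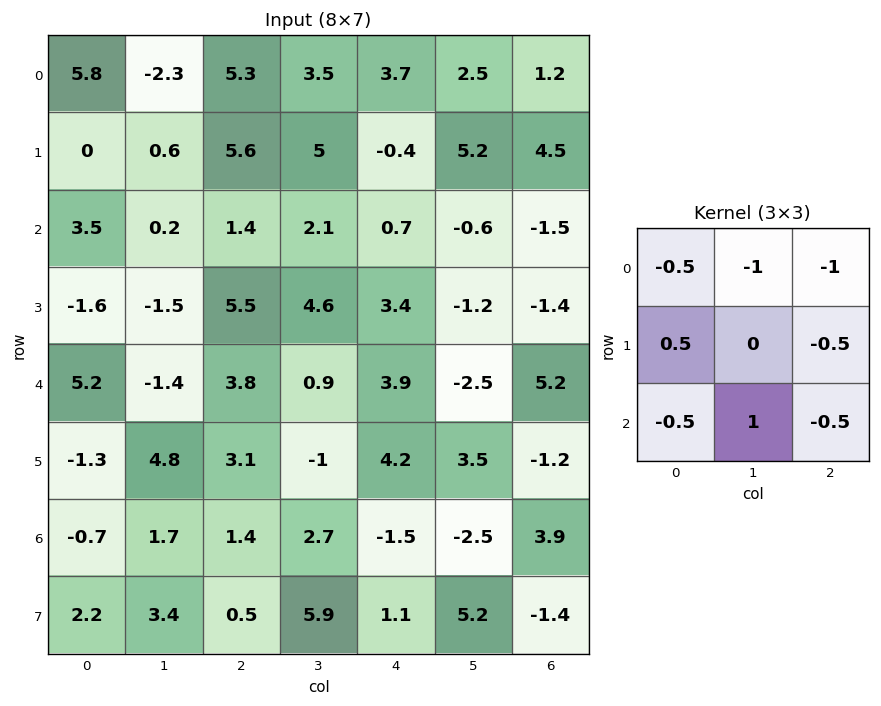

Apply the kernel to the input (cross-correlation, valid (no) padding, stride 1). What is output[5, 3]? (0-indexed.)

-9.05

The receptive field on the input at this output position is [-1 4.2 3.5 / 2.7 -1.5 -2.5 / 5.9 1.1 5.2]. Elementwise product with the kernel and sum: -1·-0.5 + 4.2·-1 + 3.5·-1 + 2.7·0.5 + -2.5·-0.5 + 5.9·-0.5 + 1.1·1 + 5.2·-0.5.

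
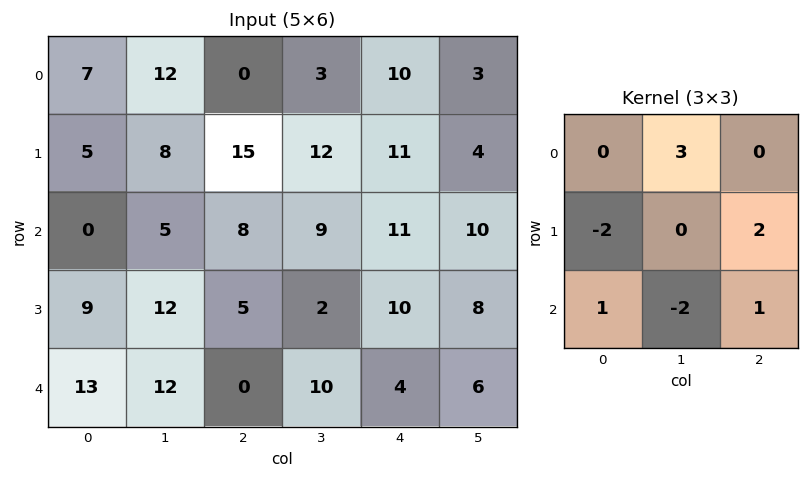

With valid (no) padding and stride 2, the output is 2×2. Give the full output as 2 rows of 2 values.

54 2
-4 21

Output[0,0]: The receptive field on the input at this output position is [7 12 0 / 5 8 15 / 0 5 8]. Elementwise product with the kernel and sum: 12·3 + 5·-2 + 15·2 + 0·1 + 5·-2 + 8·1.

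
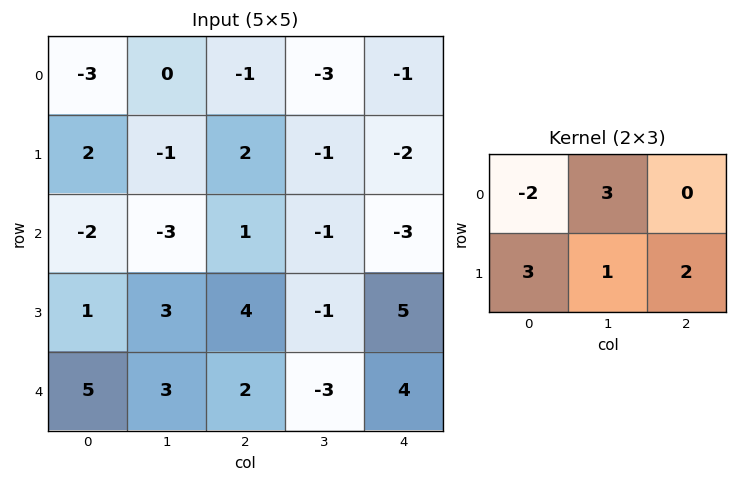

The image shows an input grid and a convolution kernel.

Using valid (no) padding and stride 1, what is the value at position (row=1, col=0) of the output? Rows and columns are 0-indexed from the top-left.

-14

The receptive field on the input at this output position is [2 -1 2 / -2 -3 1]. Elementwise product with the kernel and sum: 2·-2 + -1·3 + -2·3 + -3·1 + 1·2.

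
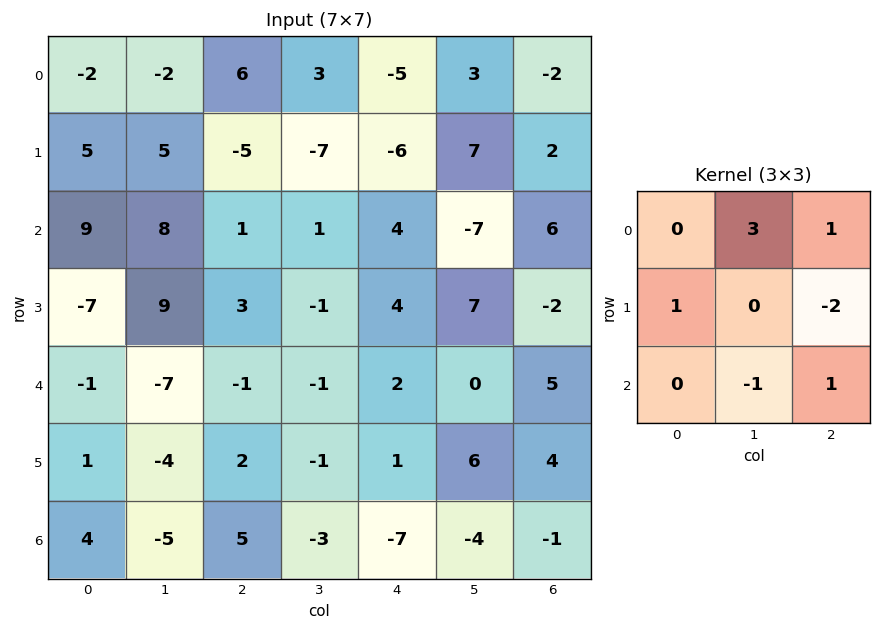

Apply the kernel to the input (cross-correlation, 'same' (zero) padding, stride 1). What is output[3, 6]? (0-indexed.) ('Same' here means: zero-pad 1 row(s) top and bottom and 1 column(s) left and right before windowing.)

20

The receptive field on the zero-padded input at this output position is [-7 6 0 / 7 -2 0 / 0 5 0]. Elementwise product with the kernel and sum: 6·3 + 0·1 + 7·1 + 0·-2 + 5·-1 + 0·1.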